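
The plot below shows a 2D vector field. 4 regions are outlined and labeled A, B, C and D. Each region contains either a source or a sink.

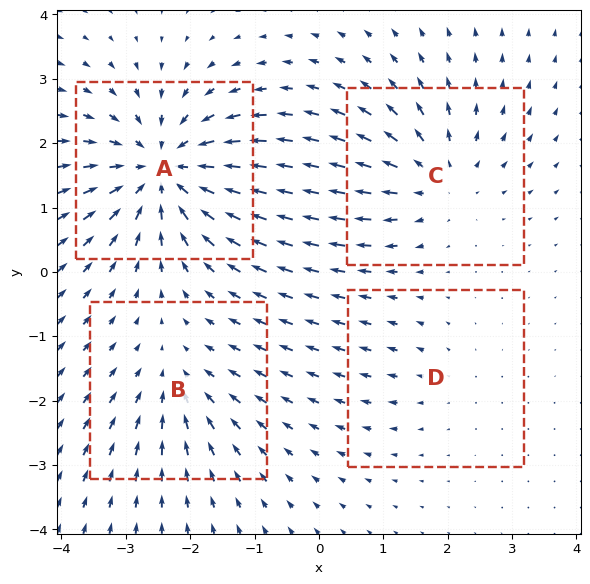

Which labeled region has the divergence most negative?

A

Divergence at each region's feature centre — A: about -7, B: about -3, C: about +5, D: about +2. Region A is most negative.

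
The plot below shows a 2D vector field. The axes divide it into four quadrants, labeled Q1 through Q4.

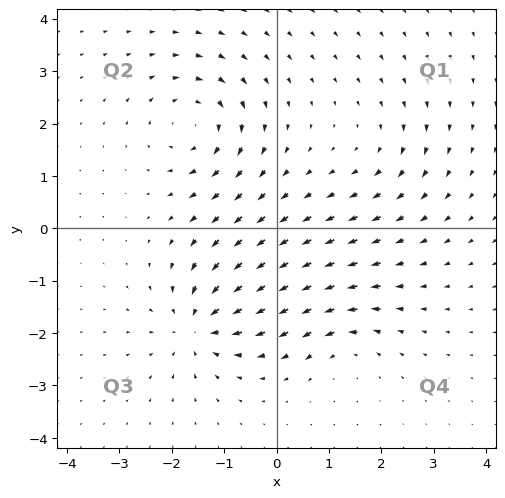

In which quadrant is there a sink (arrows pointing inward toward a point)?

Q3

The sink sits at approximately (-1.5, -1.9), which lies in quadrant Q3. The divergence there is about -6, negative as expected for a sink.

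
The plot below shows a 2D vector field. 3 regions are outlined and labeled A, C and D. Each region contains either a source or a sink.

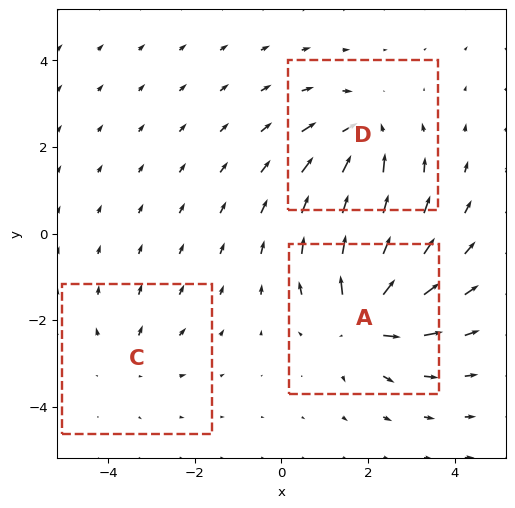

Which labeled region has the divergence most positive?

A

Divergence at each region's feature centre — A: about +6, C: about +2, D: about -4. Region A is most positive.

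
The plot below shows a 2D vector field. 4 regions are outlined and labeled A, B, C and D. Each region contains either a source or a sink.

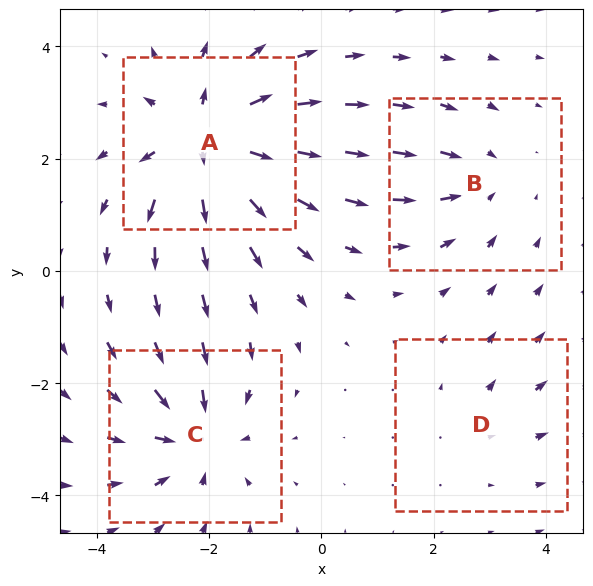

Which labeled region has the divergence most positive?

A

Divergence at each region's feature centre — A: about +7, B: about -3, C: about -5, D: about +2. Region A is most positive.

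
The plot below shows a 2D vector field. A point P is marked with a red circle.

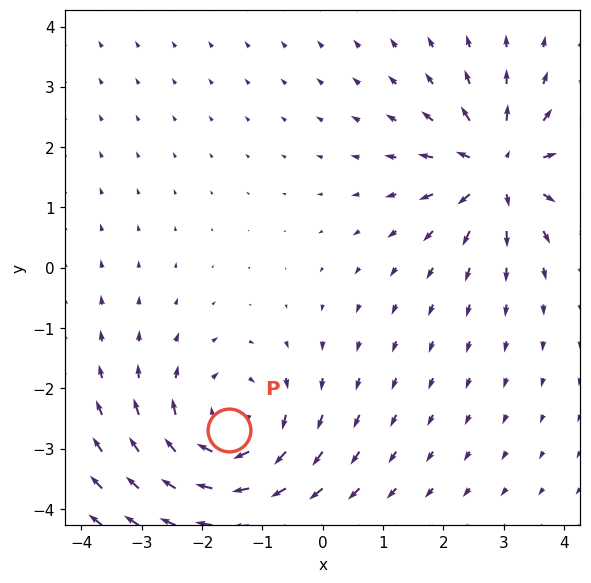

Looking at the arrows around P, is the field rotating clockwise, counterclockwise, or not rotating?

clockwise

Near P at (-1.5, -2.7) the arrows circulate clockwise. The curl (z-component) there is about -4; negative curl means clockwise rotation.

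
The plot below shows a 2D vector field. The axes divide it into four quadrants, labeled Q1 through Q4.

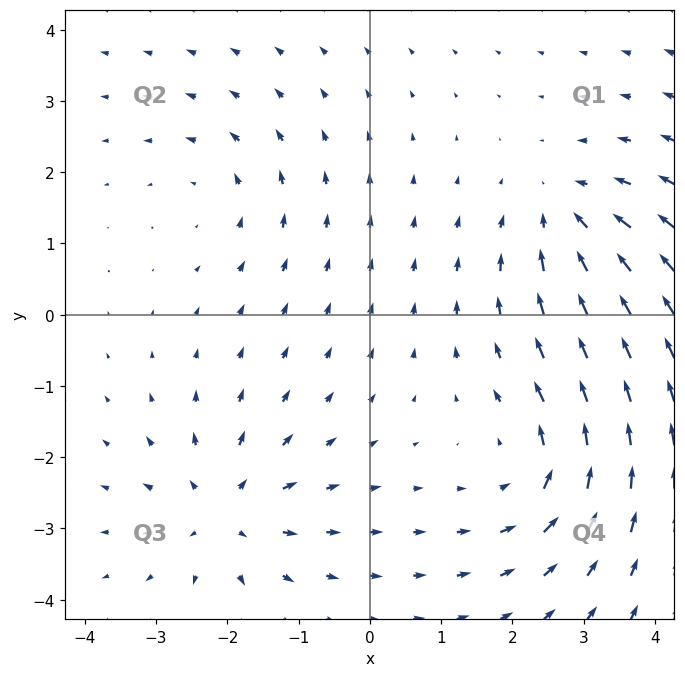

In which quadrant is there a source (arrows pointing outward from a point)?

Q3

The source sits at approximately (-2.0, -2.8), which lies in quadrant Q3. The divergence there is about +5, positive as expected for a source.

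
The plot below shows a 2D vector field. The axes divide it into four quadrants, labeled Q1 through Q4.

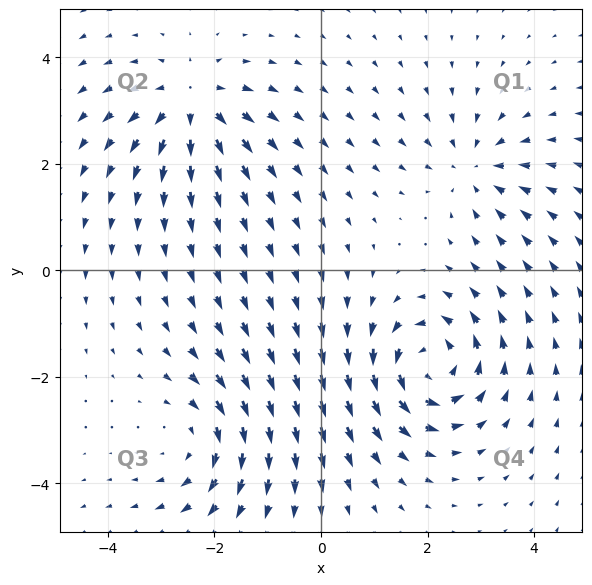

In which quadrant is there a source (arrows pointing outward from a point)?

The source sits at approximately (-2.4, 3.1), which lies in quadrant Q2. The divergence there is about +4, positive as expected for a source.

Q2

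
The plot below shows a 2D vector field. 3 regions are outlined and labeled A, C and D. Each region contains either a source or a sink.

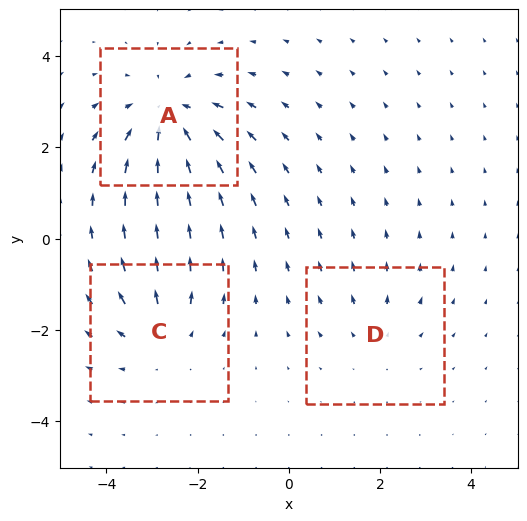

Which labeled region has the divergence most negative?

Divergence at each region's feature centre — A: about -4, C: about +3, D: about +2. Region A is most negative.

A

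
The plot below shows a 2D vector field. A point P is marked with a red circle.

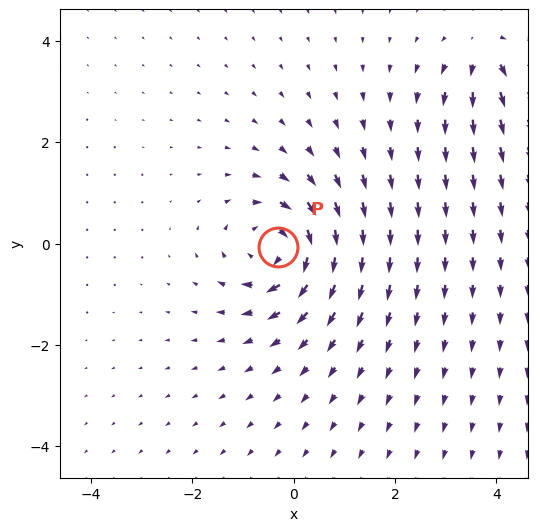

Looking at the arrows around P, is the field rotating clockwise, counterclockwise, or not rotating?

Near P at (-0.3, -0.1) the arrows circulate clockwise. The curl (z-component) there is about -6; negative curl means clockwise rotation.

clockwise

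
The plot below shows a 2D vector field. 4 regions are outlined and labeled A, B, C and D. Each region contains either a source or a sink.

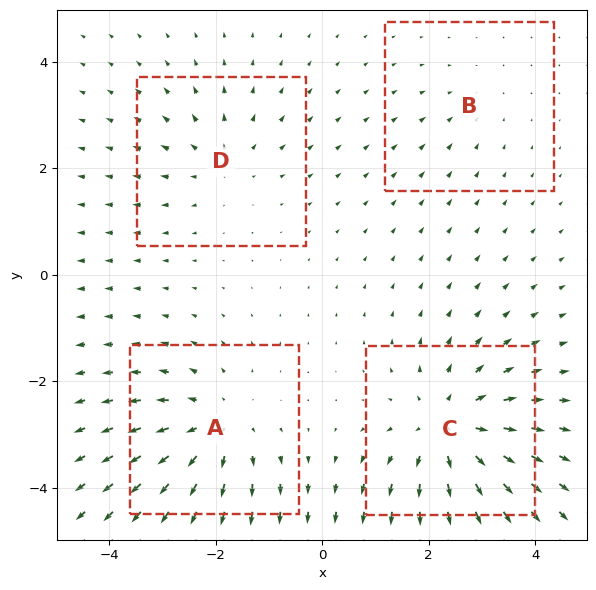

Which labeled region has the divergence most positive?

Divergence at each region's feature centre — A: about +5, B: about -2, C: about +6, D: about +3. Region C is most positive.

C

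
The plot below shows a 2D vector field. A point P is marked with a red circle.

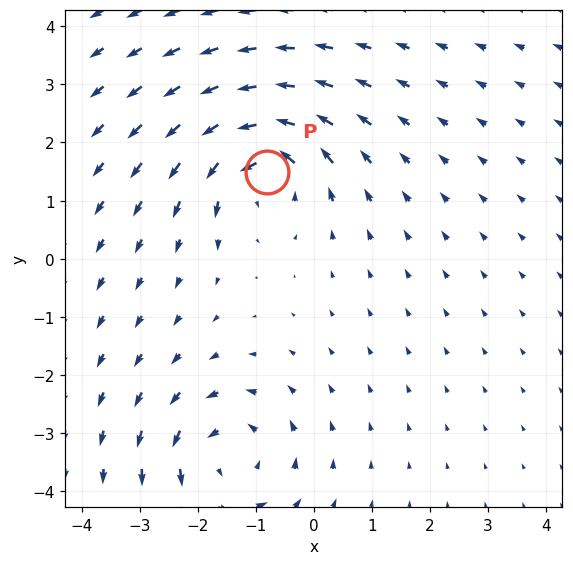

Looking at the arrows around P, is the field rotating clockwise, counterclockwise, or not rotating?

Near P at (-0.8, 1.5) the arrows circulate counterclockwise. The curl (z-component) there is about +5; positive curl means counterclockwise rotation.

counterclockwise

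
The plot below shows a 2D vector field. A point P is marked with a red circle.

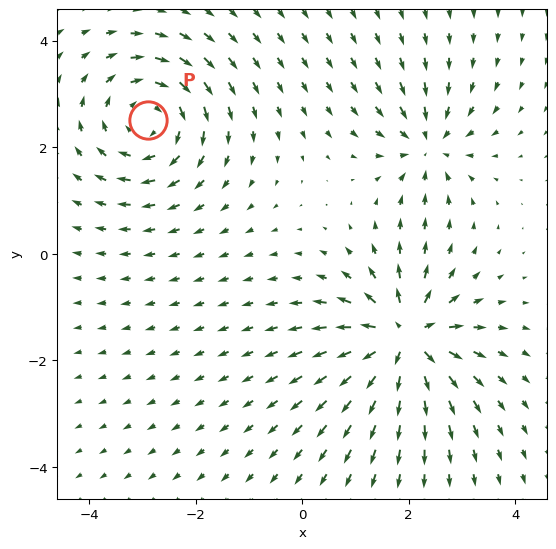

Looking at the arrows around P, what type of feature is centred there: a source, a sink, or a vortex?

vortex

At P (-2.9, 2.5) the arrows circulate clockwise. Divergence ≈0, curl about -4 — near-zero divergence with nonzero curl is a vortex.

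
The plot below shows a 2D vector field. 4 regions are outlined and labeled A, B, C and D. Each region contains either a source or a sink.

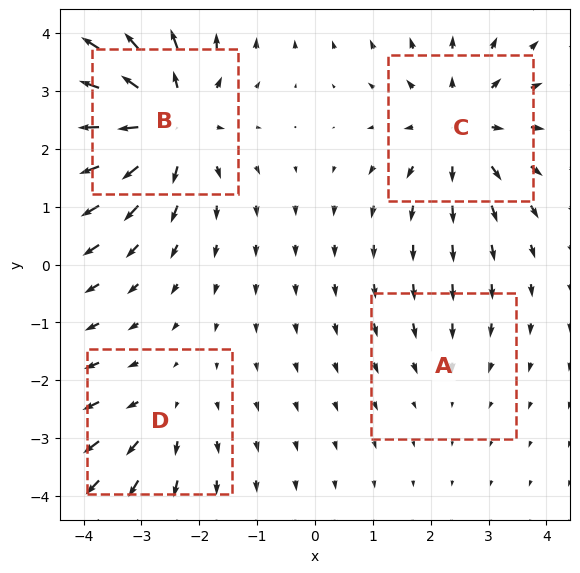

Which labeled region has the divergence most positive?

Divergence at each region's feature centre — A: about -2, B: about +7, C: about +5, D: about +3. Region B is most positive.

B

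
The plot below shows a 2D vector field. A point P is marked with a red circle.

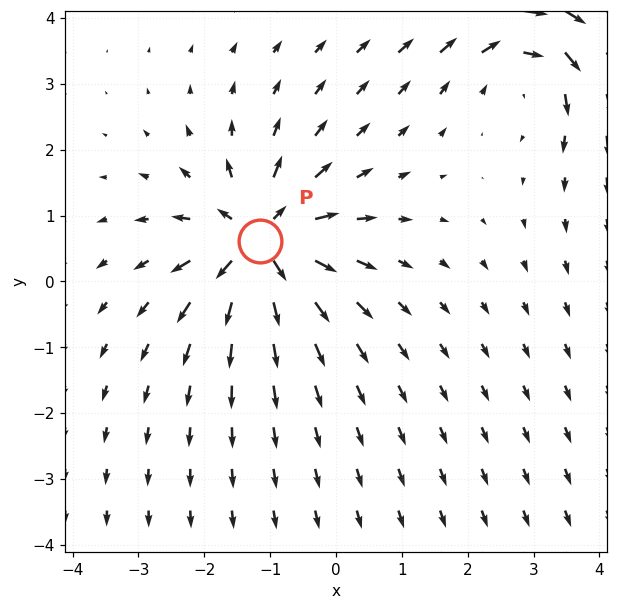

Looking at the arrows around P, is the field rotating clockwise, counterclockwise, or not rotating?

not rotating

Near P at (-1.2, 0.6) the arrows show no circulation. The curl there is ≈0.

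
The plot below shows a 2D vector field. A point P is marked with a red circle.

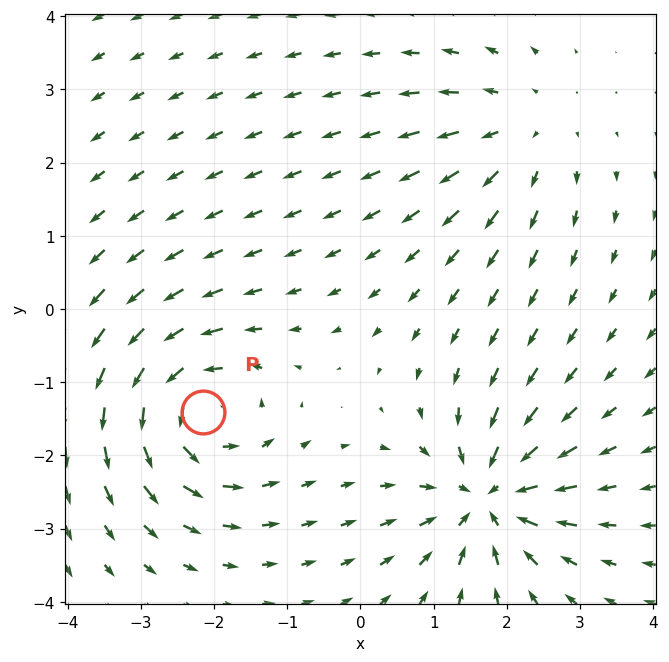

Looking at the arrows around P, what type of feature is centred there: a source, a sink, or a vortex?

At P (-2.2, -1.4) the arrows circulate counterclockwise. Divergence ≈0, curl about +6 — near-zero divergence with nonzero curl is a vortex.

vortex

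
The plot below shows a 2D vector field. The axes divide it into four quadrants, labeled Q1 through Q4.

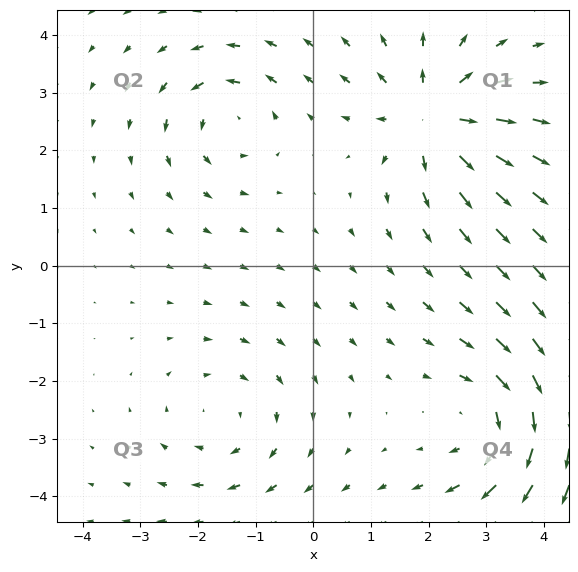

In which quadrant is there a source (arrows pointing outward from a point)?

Q1

The source sits at approximately (2.1, 2.6), which lies in quadrant Q1. The divergence there is about +5, positive as expected for a source.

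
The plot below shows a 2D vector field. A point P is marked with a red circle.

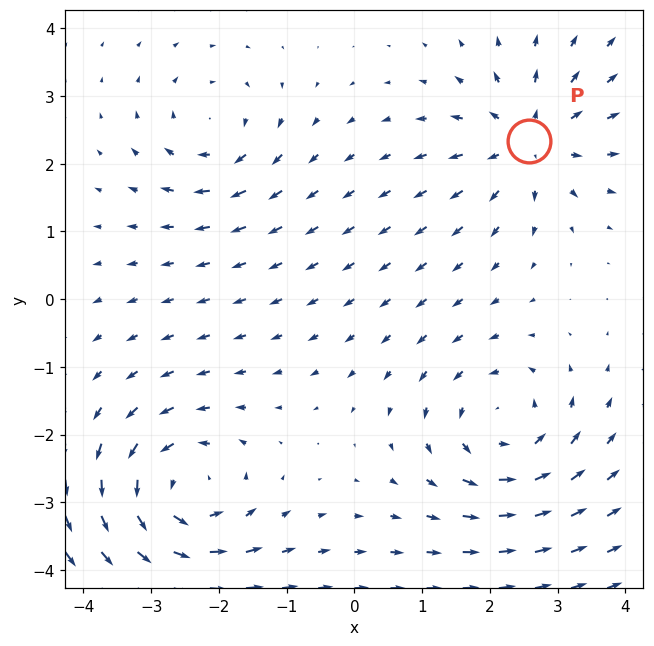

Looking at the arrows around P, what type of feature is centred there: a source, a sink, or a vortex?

source

At P (2.6, 2.3) the arrows spread outward. Divergence about +5, curl ≈0 — positive divergence with near-zero curl is a source.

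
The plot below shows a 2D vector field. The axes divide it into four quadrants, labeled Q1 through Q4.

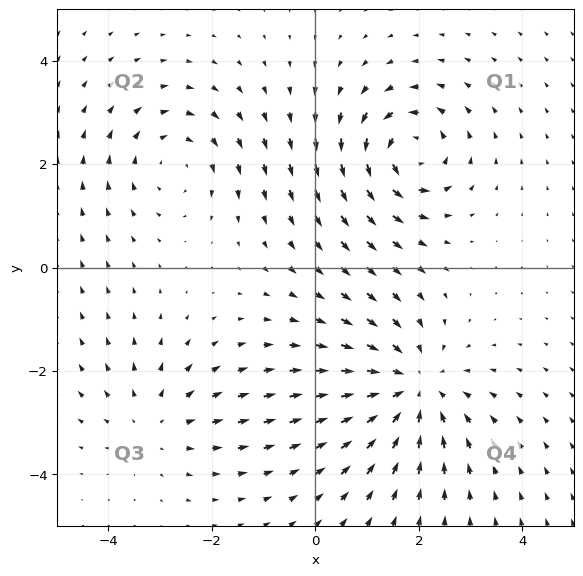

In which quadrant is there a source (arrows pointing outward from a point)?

Q3

The source sits at approximately (-3.1, -3.0), which lies in quadrant Q3. The divergence there is about +2, positive as expected for a source.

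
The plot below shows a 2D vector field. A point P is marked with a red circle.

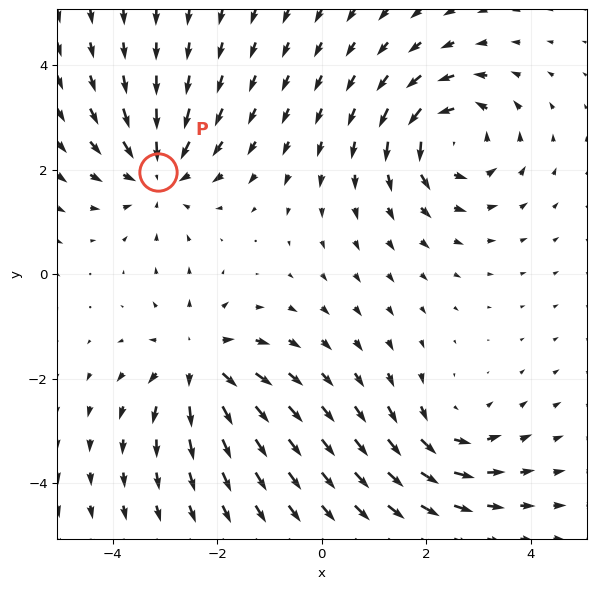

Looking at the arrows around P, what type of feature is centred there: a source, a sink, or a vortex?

sink

At P (-3.1, 2.0) the arrows converge inward. Divergence about -4, curl ≈0 — negative divergence with near-zero curl is a sink.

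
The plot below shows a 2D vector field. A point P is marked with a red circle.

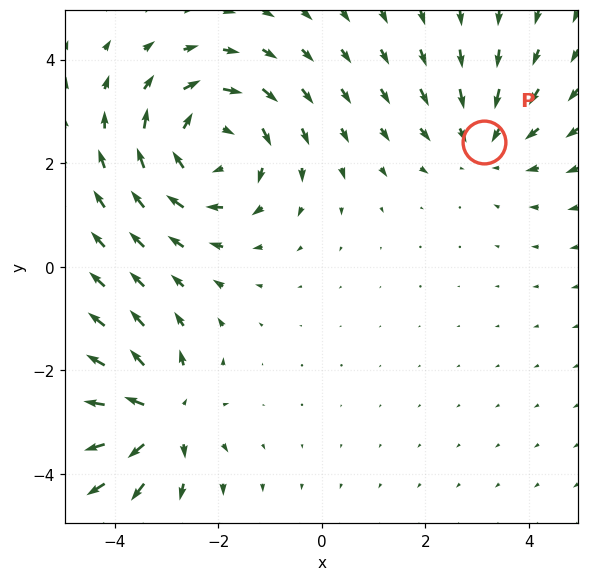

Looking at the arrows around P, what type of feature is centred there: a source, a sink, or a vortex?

sink

At P (3.1, 2.4) the arrows converge inward. Divergence about -2, curl ≈0 — negative divergence with near-zero curl is a sink.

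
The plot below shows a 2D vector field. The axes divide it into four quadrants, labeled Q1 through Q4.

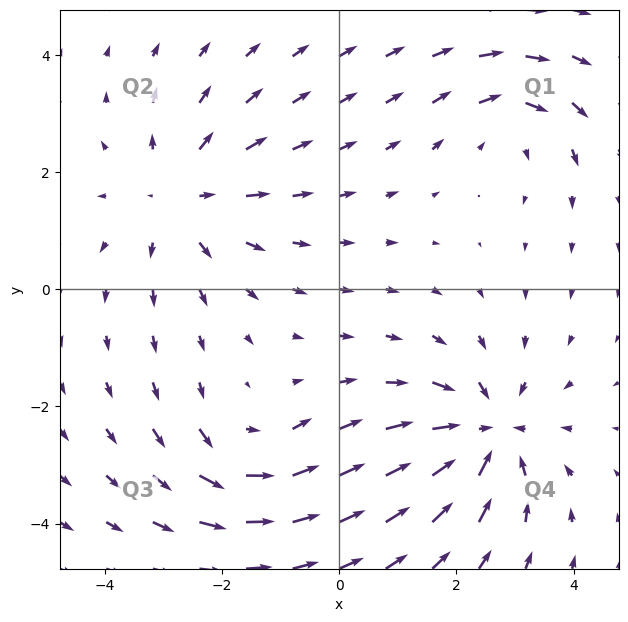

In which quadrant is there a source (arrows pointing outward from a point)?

Q2

The source sits at approximately (-2.7, 1.6), which lies in quadrant Q2. The divergence there is about +3, positive as expected for a source.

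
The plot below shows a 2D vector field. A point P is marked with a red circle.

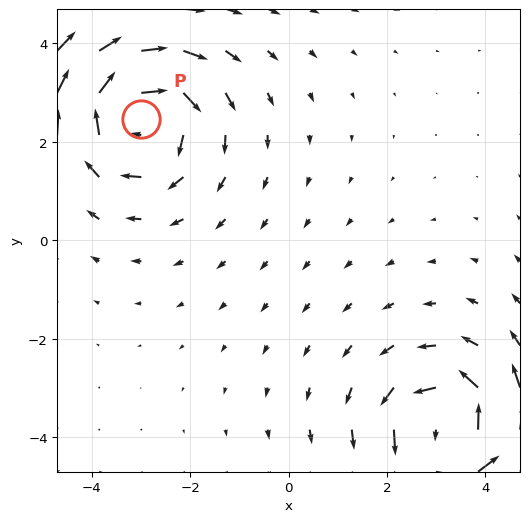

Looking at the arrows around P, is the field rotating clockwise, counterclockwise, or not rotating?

clockwise

Near P at (-3.0, 2.5) the arrows circulate clockwise. The curl (z-component) there is about -4; negative curl means clockwise rotation.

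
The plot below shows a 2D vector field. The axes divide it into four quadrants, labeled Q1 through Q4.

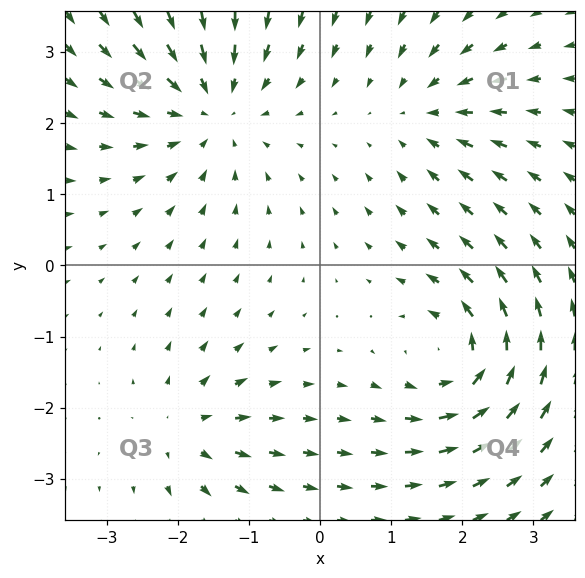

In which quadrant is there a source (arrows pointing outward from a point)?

The source sits at approximately (-1.9, -2.3), which lies in quadrant Q3. The divergence there is about +4, positive as expected for a source.

Q3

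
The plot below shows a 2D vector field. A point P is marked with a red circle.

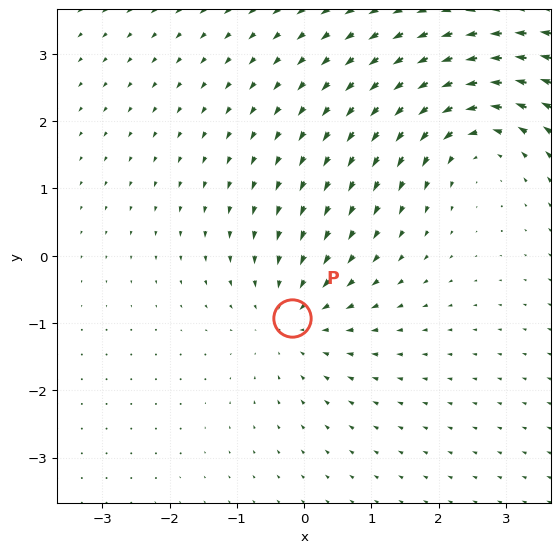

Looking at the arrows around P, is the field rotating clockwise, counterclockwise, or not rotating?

not rotating

Near P at (-0.2, -0.9) the arrows show no circulation. The curl there is ≈0.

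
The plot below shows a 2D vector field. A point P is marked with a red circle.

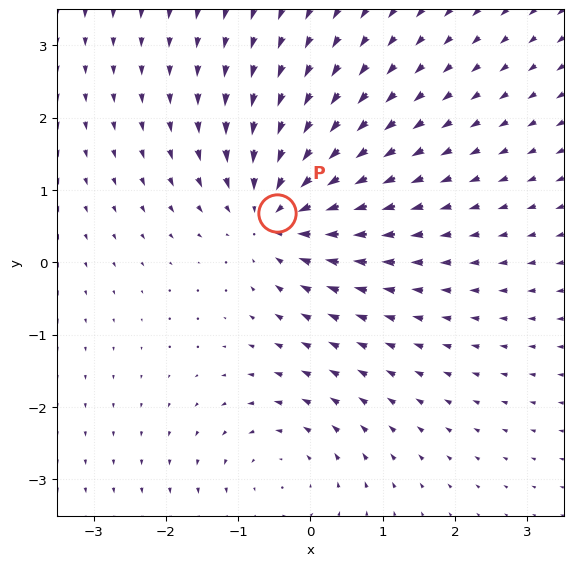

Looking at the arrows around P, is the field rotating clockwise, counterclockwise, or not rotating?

not rotating

Near P at (-0.5, 0.7) the arrows show no circulation. The curl there is ≈0.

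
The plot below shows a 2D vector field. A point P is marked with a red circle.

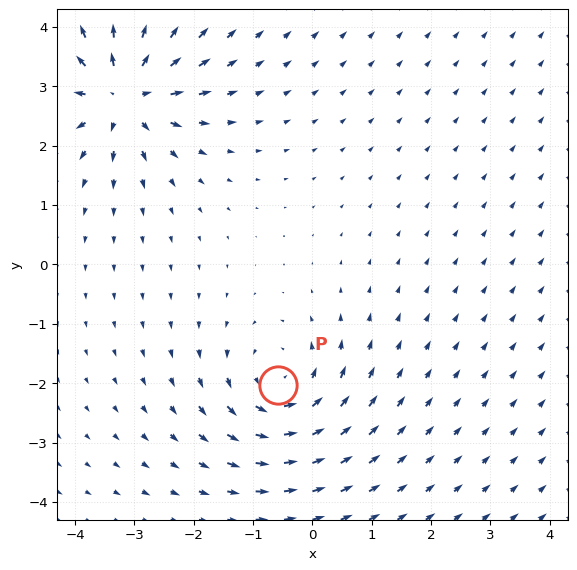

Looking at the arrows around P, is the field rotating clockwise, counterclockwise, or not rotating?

counterclockwise

Near P at (-0.6, -2.0) the arrows circulate counterclockwise. The curl (z-component) there is about +5; positive curl means counterclockwise rotation.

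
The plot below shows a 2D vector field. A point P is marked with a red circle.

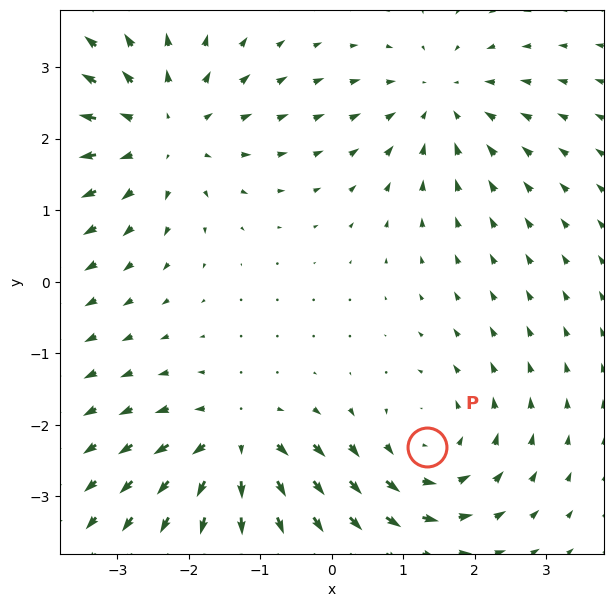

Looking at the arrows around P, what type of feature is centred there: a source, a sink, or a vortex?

At P (1.3, -2.3) the arrows circulate counterclockwise. Divergence ≈0, curl about +3 — near-zero divergence with nonzero curl is a vortex.

vortex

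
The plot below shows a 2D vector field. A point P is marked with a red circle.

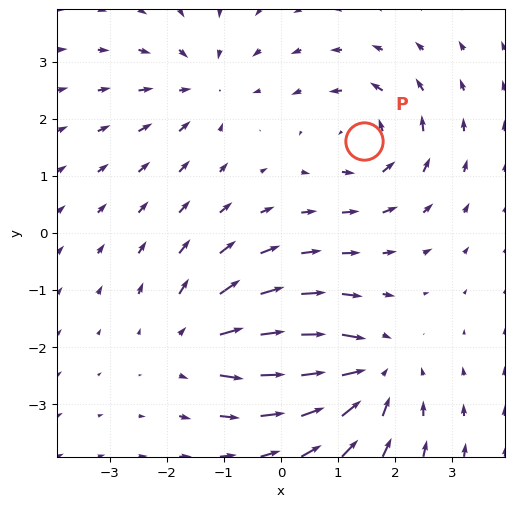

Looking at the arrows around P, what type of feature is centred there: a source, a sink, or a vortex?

At P (1.5, 1.6) the arrows circulate counterclockwise. Divergence ≈0, curl about +4 — near-zero divergence with nonzero curl is a vortex.

vortex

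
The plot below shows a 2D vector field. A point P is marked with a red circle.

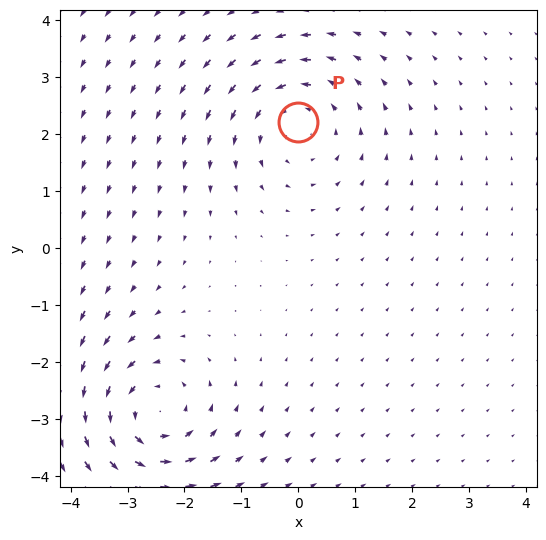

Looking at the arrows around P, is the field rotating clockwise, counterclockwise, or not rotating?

Near P at (-0.0, 2.2) the arrows circulate counterclockwise. The curl (z-component) there is about +2; positive curl means counterclockwise rotation.

counterclockwise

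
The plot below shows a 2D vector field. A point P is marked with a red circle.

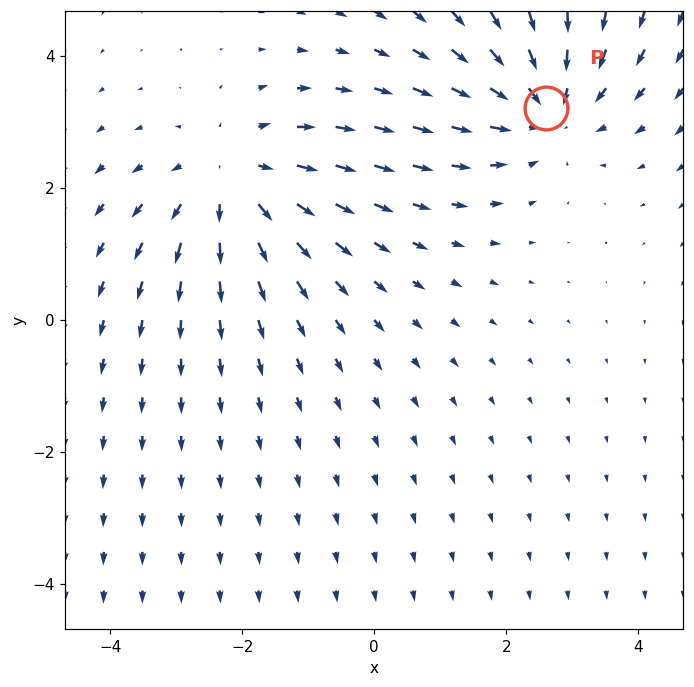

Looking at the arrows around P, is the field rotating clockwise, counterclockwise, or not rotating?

Near P at (2.6, 3.2) the arrows show no circulation. The curl there is ≈0.

not rotating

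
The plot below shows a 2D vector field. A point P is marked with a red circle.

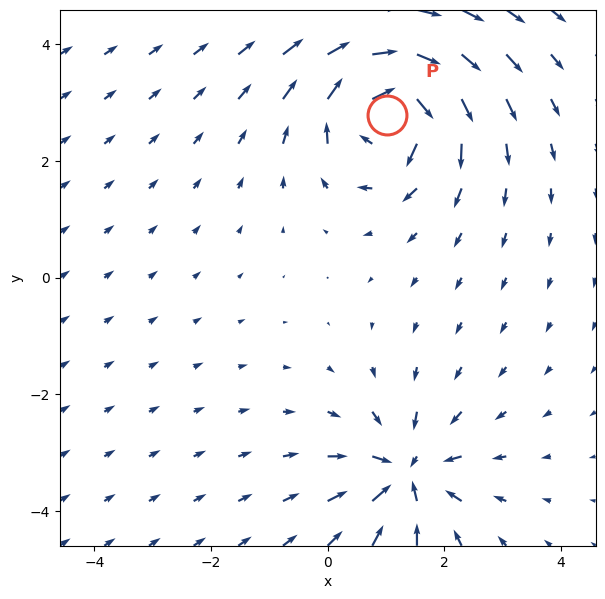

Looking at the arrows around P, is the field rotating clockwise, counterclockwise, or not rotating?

Near P at (1.0, 2.8) the arrows circulate clockwise. The curl (z-component) there is about -6; negative curl means clockwise rotation.

clockwise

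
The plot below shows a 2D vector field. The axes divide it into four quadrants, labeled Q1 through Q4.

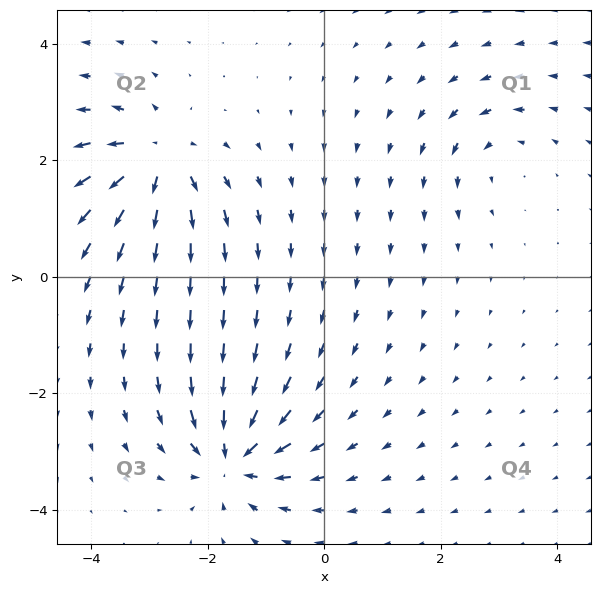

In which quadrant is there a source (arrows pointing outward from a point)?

Q2

The source sits at approximately (-2.9, 2.0), which lies in quadrant Q2. The divergence there is about +7, positive as expected for a source.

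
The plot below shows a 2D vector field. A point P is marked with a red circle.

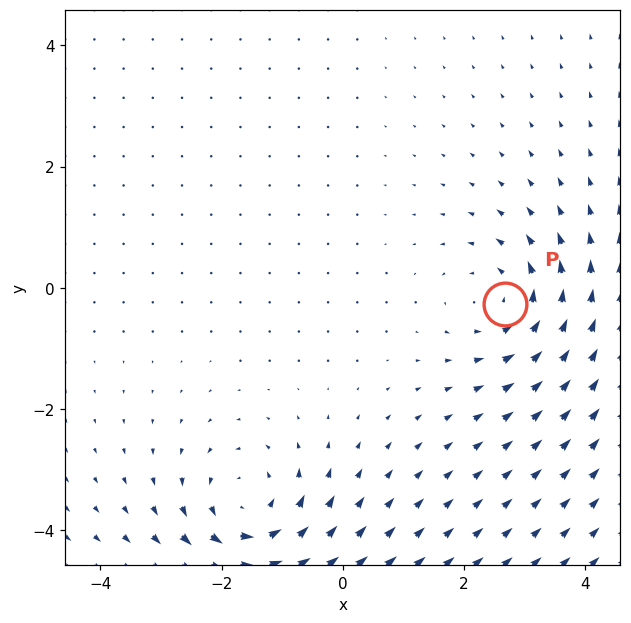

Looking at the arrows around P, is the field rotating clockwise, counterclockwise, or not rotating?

counterclockwise

Near P at (2.7, -0.3) the arrows circulate counterclockwise. The curl (z-component) there is about +4; positive curl means counterclockwise rotation.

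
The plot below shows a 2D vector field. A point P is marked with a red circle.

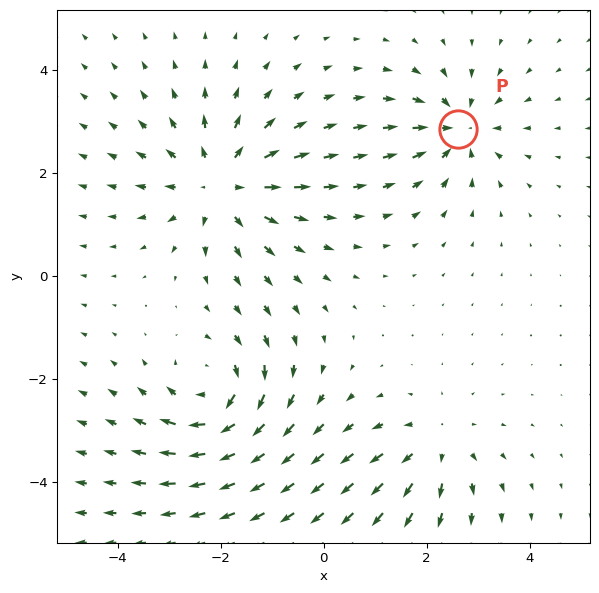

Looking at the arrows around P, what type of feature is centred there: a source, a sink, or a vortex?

sink

At P (2.6, 2.9) the arrows converge inward. Divergence about -4, curl ≈0 — negative divergence with near-zero curl is a sink.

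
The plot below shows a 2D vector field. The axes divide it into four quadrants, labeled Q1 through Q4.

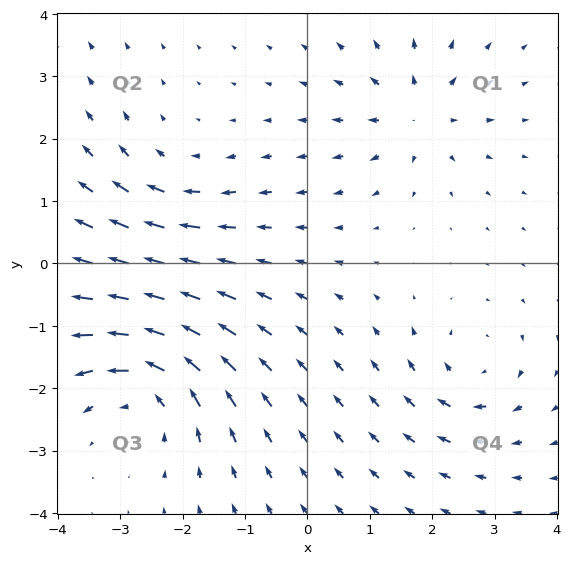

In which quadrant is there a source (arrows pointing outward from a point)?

The source sits at approximately (1.8, 2.4), which lies in quadrant Q1. The divergence there is about +4, positive as expected for a source.

Q1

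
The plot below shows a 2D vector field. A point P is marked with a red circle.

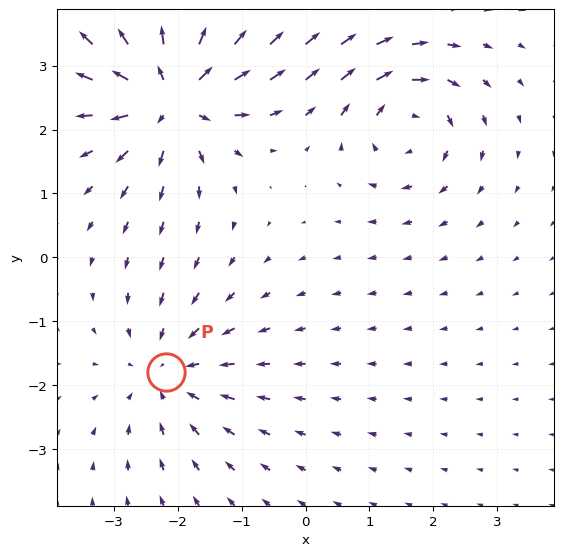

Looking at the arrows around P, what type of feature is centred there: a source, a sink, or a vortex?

sink

At P (-2.2, -1.8) the arrows converge inward. Divergence about -3, curl ≈0 — negative divergence with near-zero curl is a sink.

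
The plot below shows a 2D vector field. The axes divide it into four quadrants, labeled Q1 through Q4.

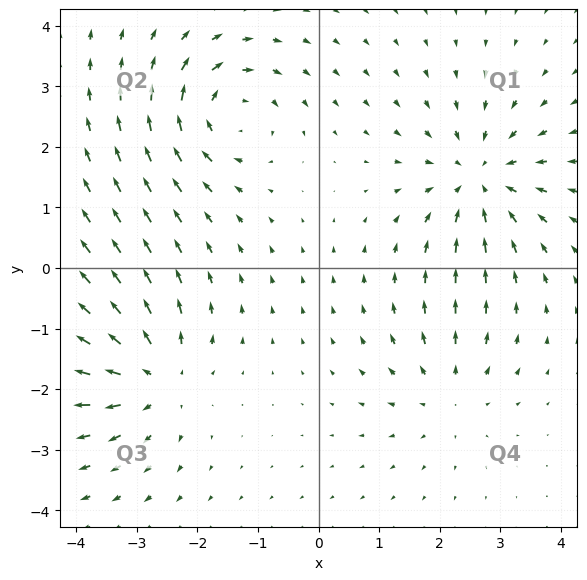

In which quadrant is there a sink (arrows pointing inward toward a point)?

Q1

The sink sits at approximately (2.6, 1.5), which lies in quadrant Q1. The divergence there is about -4, negative as expected for a sink.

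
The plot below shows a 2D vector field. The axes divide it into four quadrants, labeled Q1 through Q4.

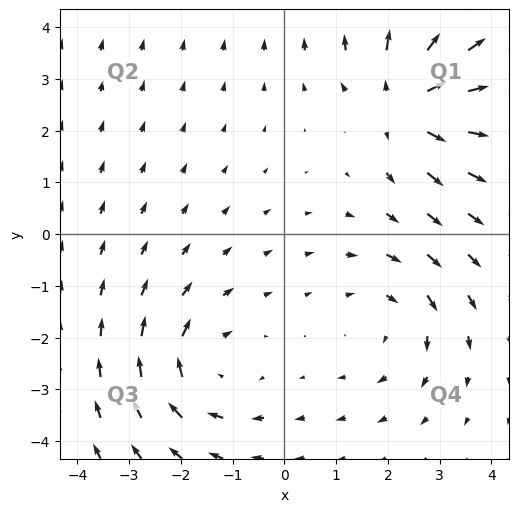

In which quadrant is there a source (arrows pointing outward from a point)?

Q1

The source sits at approximately (2.4, 2.5), which lies in quadrant Q1. The divergence there is about +5, positive as expected for a source.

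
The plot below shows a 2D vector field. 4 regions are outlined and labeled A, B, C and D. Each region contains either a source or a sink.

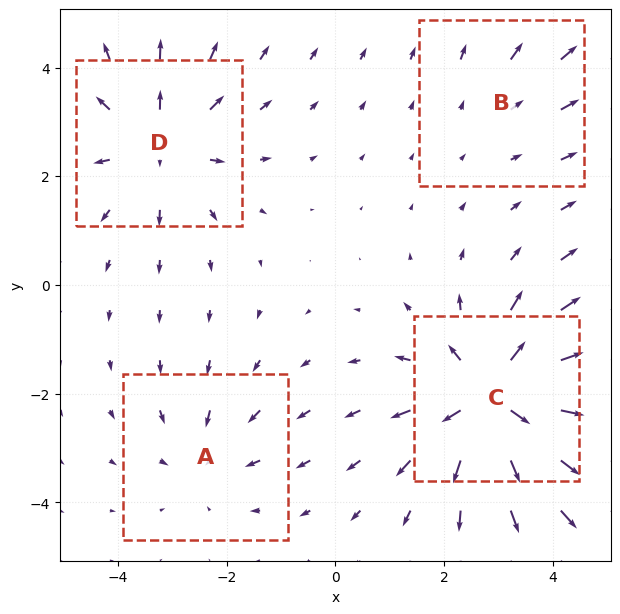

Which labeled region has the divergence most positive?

Divergence at each region's feature centre — A: about -3, B: about +2, C: about +7, D: about +5. Region C is most positive.

C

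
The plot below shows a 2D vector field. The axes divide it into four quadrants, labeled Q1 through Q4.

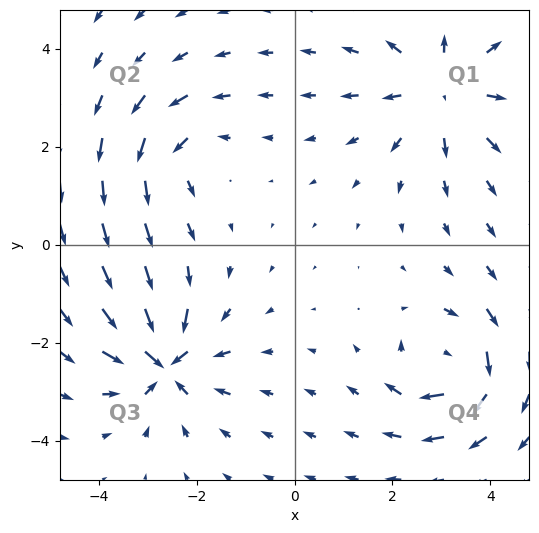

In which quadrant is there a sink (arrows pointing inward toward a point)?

Q3

The sink sits at approximately (-2.7, -2.4), which lies in quadrant Q3. The divergence there is about -6, negative as expected for a sink.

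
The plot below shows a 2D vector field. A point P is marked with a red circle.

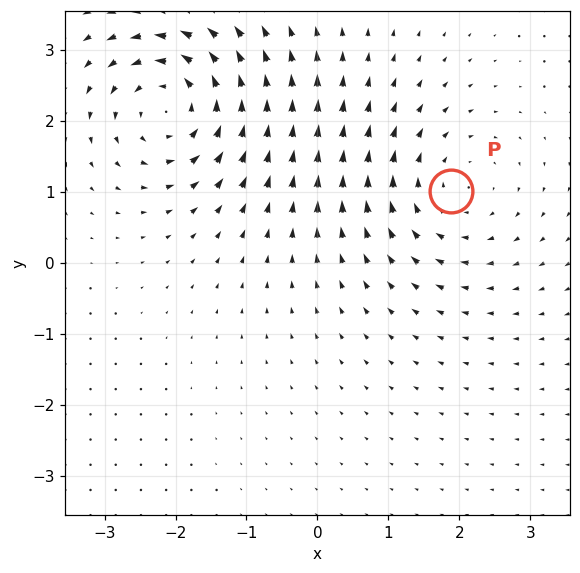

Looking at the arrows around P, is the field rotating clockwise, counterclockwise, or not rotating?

clockwise

Near P at (1.9, 1.0) the arrows circulate clockwise. The curl (z-component) there is about -3; negative curl means clockwise rotation.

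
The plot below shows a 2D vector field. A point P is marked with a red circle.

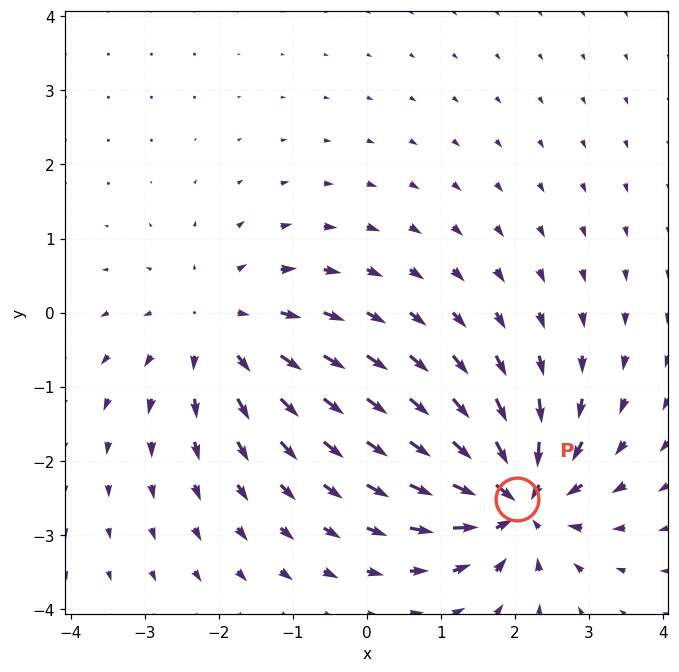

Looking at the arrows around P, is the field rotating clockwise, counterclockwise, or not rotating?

not rotating

Near P at (2.0, -2.5) the arrows show no circulation. The curl there is ≈0.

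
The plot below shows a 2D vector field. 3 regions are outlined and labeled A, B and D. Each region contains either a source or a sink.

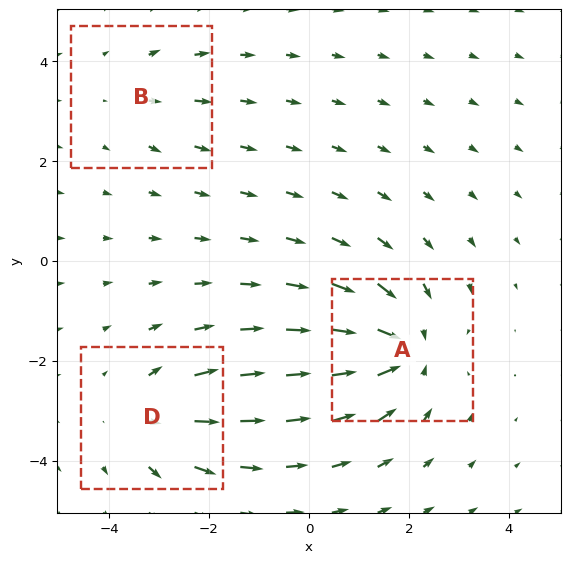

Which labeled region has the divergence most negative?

A

Divergence at each region's feature centre — A: about -5, B: about +2, D: about +3. Region A is most negative.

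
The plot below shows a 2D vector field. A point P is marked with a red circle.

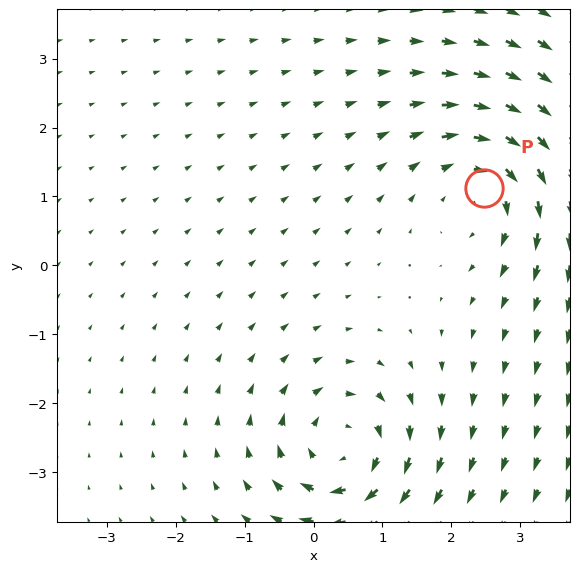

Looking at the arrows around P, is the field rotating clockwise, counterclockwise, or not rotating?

Near P at (2.5, 1.1) the arrows circulate clockwise. The curl (z-component) there is about -4; negative curl means clockwise rotation.

clockwise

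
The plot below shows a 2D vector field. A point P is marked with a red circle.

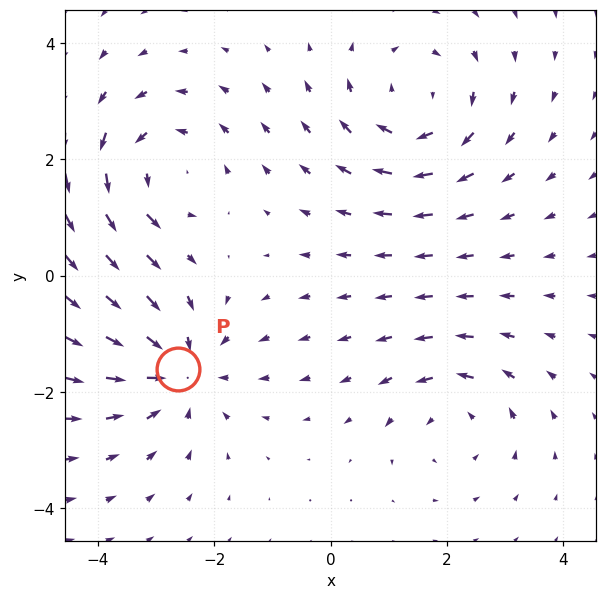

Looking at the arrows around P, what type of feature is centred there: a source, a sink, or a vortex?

sink

At P (-2.6, -1.6) the arrows converge inward. Divergence about -4, curl ≈0 — negative divergence with near-zero curl is a sink.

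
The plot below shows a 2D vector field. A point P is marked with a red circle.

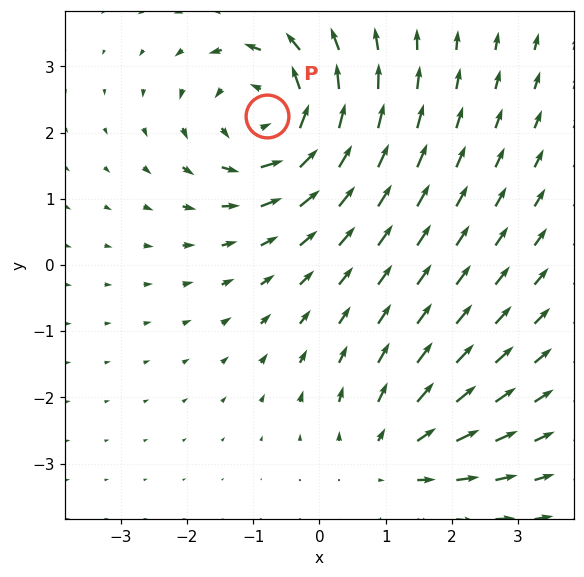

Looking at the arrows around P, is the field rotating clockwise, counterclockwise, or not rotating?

counterclockwise

Near P at (-0.8, 2.3) the arrows circulate counterclockwise. The curl (z-component) there is about +4; positive curl means counterclockwise rotation.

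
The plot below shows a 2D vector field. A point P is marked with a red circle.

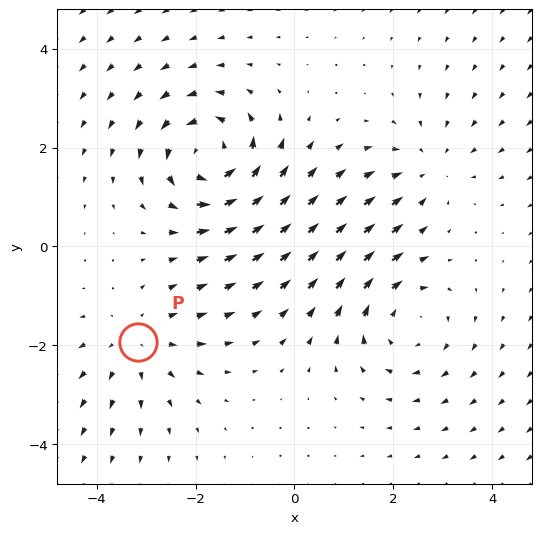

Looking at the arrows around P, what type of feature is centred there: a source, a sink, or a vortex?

source

At P (-3.2, -1.9) the arrows spread outward. Divergence about +2, curl ≈0 — positive divergence with near-zero curl is a source.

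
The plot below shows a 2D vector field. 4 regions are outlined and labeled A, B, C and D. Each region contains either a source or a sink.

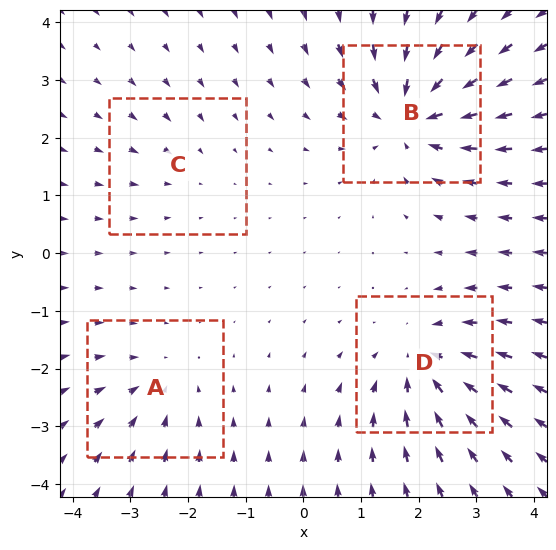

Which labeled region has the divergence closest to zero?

Divergence at each region's feature centre — A: about -3, B: about -7, C: about -2, D: about -5. Region C is closest to zero.

C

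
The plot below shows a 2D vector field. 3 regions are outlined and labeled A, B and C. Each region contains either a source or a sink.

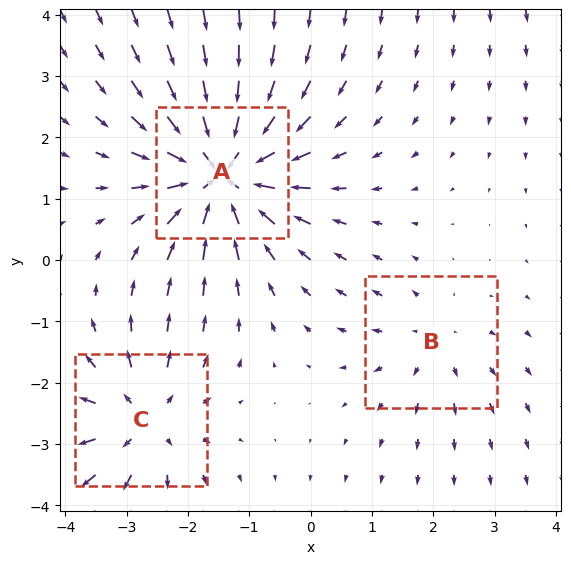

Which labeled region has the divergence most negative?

Divergence at each region's feature centre — A: about -5, B: about +2, C: about +3. Region A is most negative.

A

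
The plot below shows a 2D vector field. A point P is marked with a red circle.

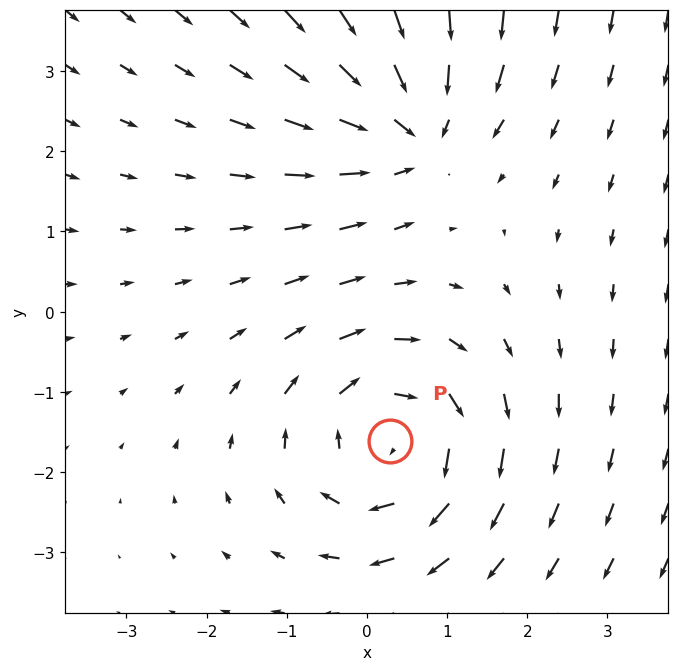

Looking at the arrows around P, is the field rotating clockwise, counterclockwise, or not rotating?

clockwise

Near P at (0.3, -1.6) the arrows circulate clockwise. The curl (z-component) there is about -5; negative curl means clockwise rotation.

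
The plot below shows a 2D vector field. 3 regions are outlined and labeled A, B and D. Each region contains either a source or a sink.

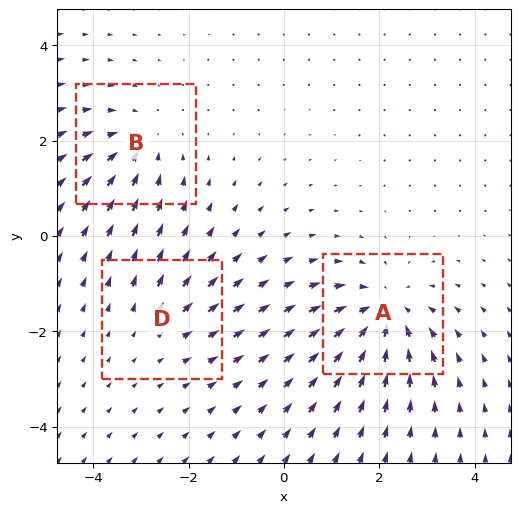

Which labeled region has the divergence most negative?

Divergence at each region's feature centre — A: about -4, B: about -3, D: about +2. Region A is most negative.

A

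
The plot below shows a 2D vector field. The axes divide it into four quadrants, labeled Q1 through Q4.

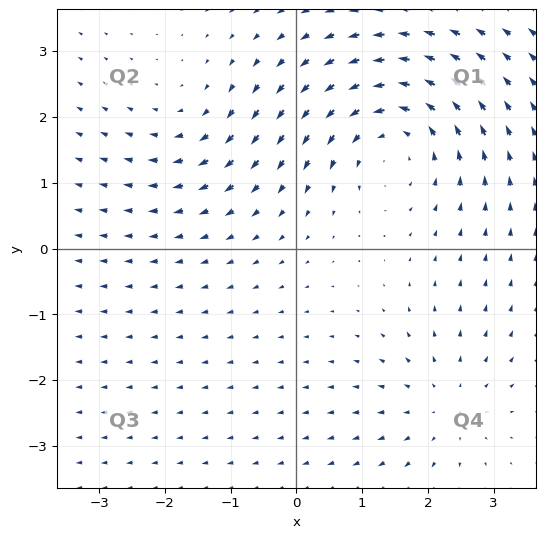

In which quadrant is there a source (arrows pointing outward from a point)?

The source sits at approximately (2.3, -2.4), which lies in quadrant Q4. The divergence there is about +3, positive as expected for a source.

Q4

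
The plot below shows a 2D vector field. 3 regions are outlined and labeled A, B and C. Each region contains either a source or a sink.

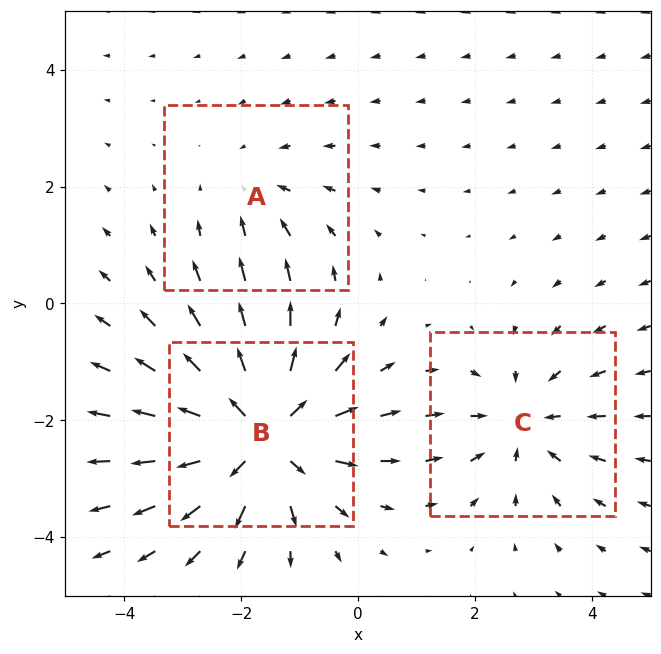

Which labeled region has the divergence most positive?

Divergence at each region's feature centre — A: about -2, B: about +5, C: about -3. Region B is most positive.

B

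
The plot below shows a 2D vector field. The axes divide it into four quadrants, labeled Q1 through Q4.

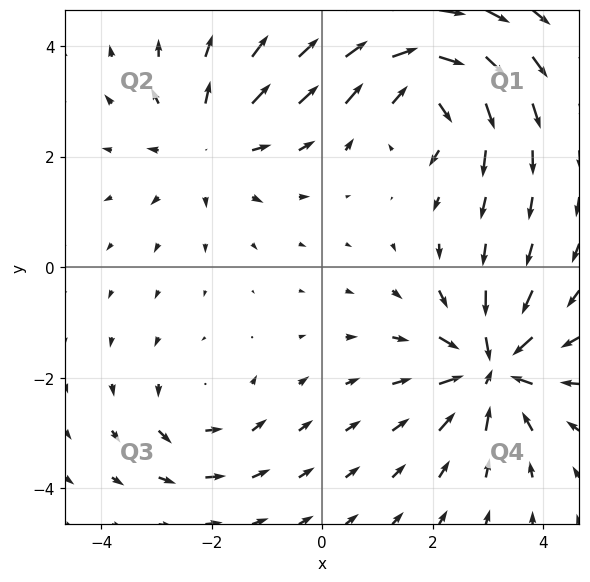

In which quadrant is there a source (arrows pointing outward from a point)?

Q2

The source sits at approximately (-2.1, 2.3), which lies in quadrant Q2. The divergence there is about +3, positive as expected for a source.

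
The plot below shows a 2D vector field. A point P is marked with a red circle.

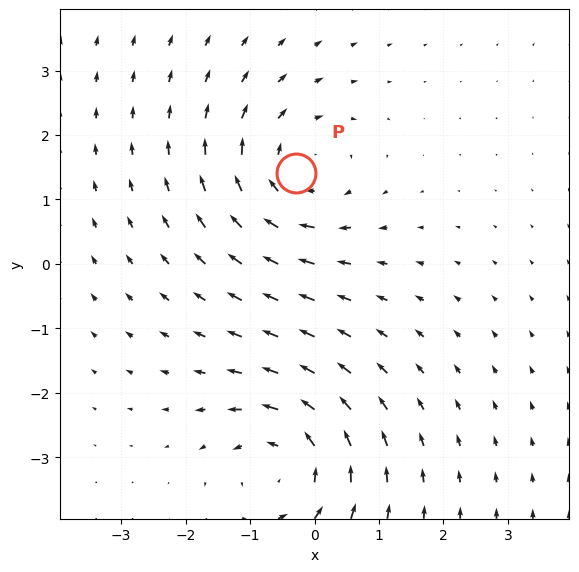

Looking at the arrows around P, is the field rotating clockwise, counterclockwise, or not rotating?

clockwise

Near P at (-0.3, 1.4) the arrows circulate clockwise. The curl (z-component) there is about -4; negative curl means clockwise rotation.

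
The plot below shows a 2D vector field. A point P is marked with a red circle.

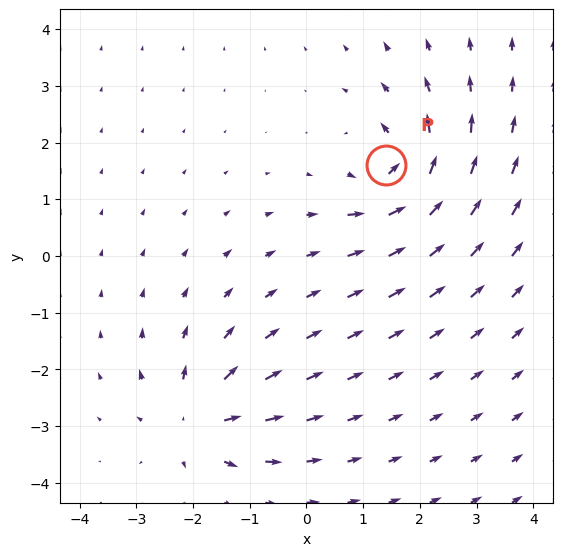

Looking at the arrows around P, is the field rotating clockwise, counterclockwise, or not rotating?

counterclockwise

Near P at (1.4, 1.6) the arrows circulate counterclockwise. The curl (z-component) there is about +5; positive curl means counterclockwise rotation.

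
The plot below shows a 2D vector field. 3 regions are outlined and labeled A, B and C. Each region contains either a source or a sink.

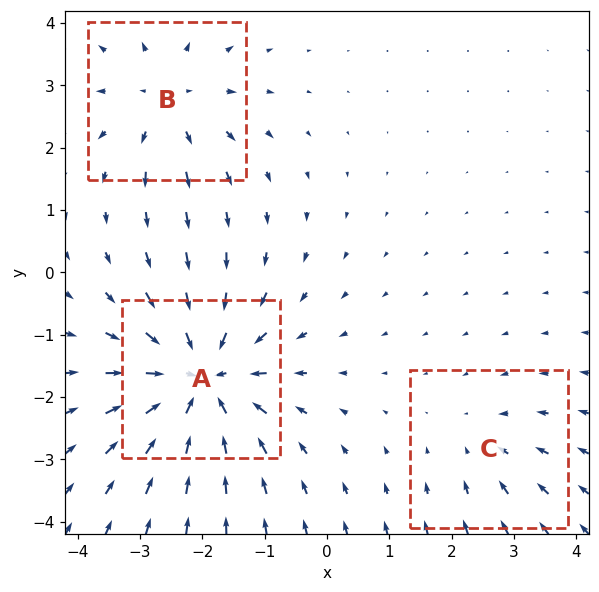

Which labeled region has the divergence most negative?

A

Divergence at each region's feature centre — A: about -6, B: about +3, C: about -2. Region A is most negative.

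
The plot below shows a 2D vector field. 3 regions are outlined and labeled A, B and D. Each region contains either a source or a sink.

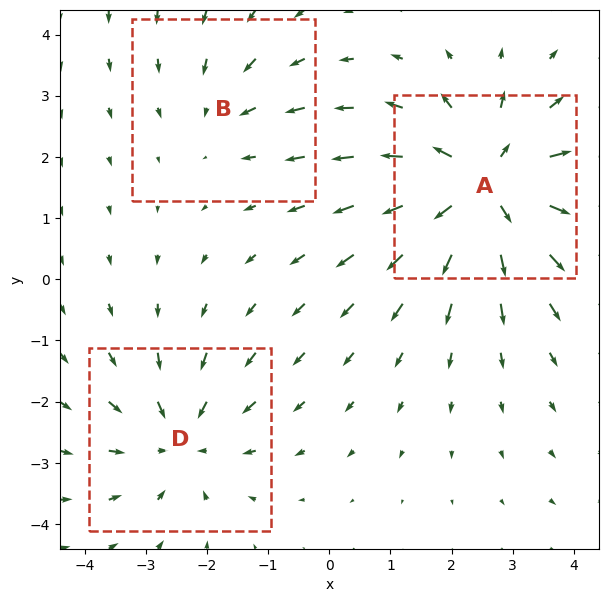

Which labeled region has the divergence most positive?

A

Divergence at each region's feature centre — A: about +5, B: about -2, D: about -3. Region A is most positive.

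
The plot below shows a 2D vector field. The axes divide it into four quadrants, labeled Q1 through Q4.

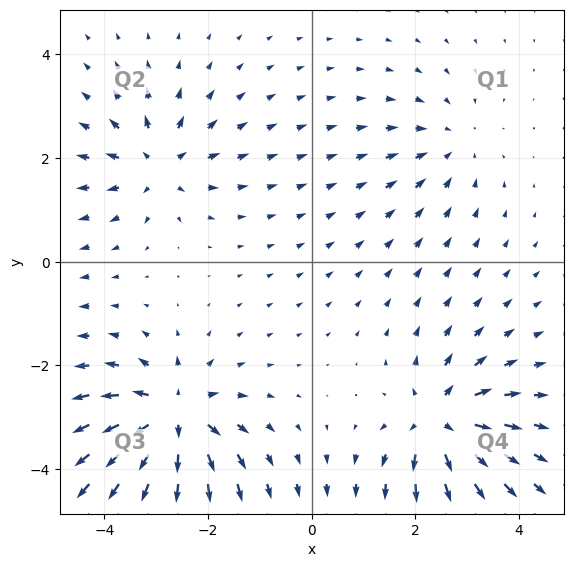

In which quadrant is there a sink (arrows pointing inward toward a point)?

The sink sits at approximately (2.7, 2.3), which lies in quadrant Q1. The divergence there is about -3, negative as expected for a sink.

Q1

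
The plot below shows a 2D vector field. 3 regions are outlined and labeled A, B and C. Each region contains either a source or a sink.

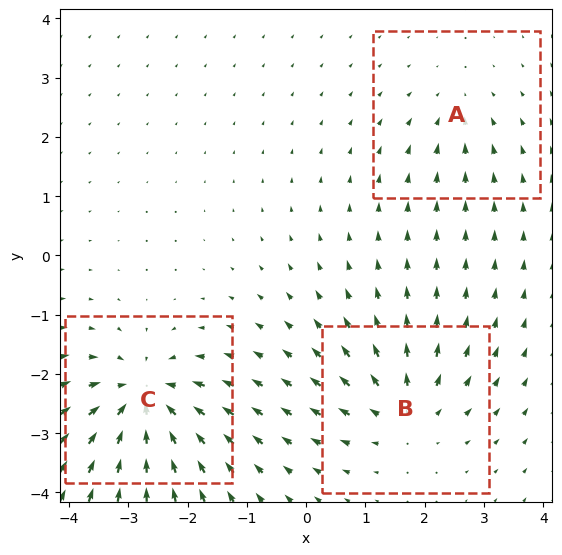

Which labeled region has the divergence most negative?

C

Divergence at each region's feature centre — A: about -2, B: about +4, C: about -6. Region C is most negative.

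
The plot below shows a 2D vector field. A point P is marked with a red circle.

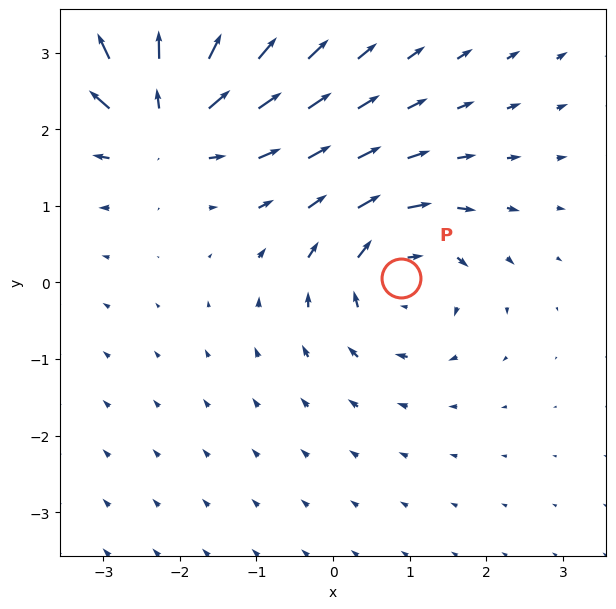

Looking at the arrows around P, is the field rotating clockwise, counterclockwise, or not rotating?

clockwise

Near P at (0.9, 0.1) the arrows circulate clockwise. The curl (z-component) there is about -4; negative curl means clockwise rotation.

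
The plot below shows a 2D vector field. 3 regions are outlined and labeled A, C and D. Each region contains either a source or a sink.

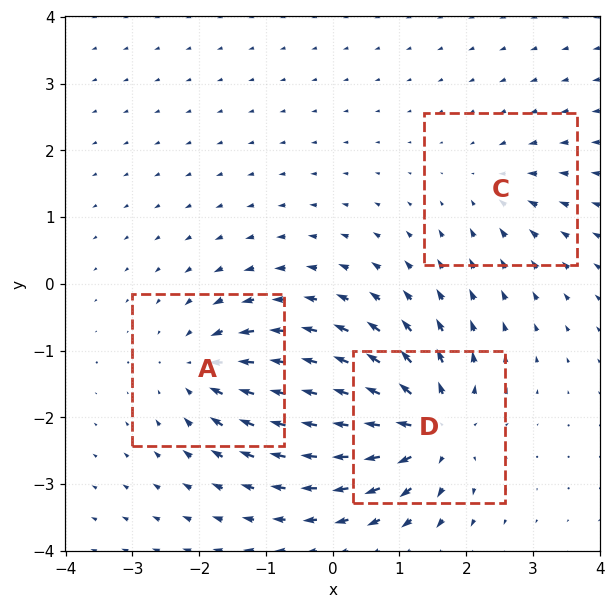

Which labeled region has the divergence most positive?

D

Divergence at each region's feature centre — A: about -4, C: about -3, D: about +6. Region D is most positive.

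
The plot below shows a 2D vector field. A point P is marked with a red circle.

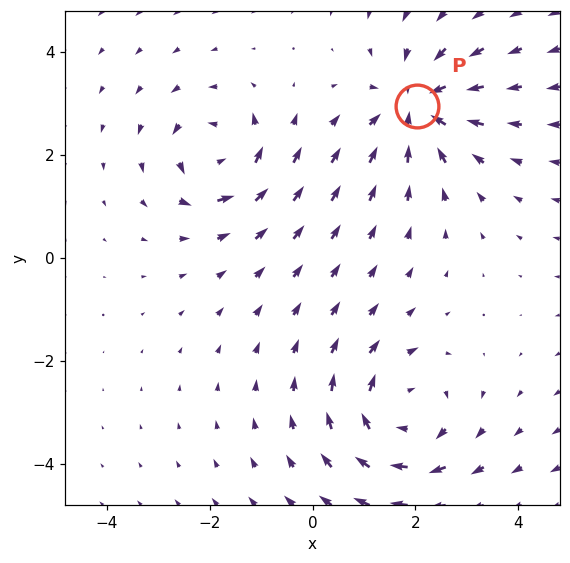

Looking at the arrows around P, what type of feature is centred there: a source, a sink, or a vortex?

sink

At P (2.0, 2.9) the arrows converge inward. Divergence about -4, curl ≈0 — negative divergence with near-zero curl is a sink.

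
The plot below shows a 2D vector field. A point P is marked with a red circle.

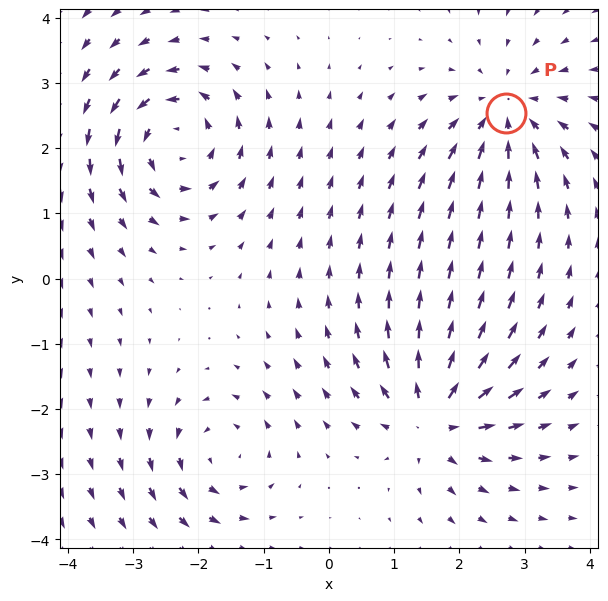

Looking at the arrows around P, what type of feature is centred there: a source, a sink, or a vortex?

At P (2.7, 2.5) the arrows converge inward. Divergence about -4, curl ≈0 — negative divergence with near-zero curl is a sink.

sink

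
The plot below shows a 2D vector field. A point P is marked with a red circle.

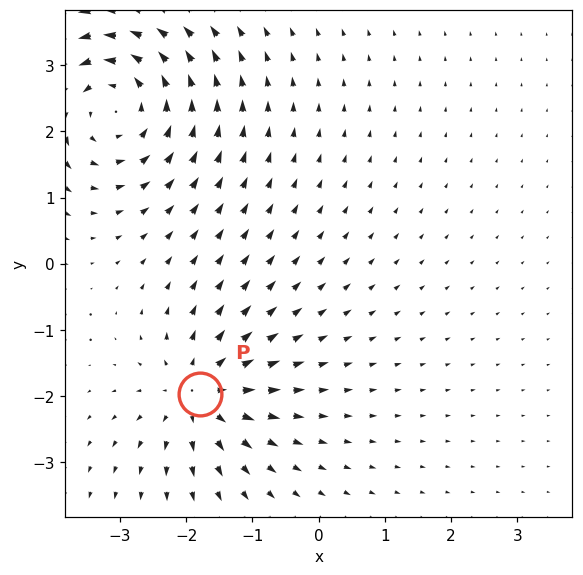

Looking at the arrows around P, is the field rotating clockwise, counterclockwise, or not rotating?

Near P at (-1.8, -2.0) the arrows show no circulation. The curl there is ≈0.

not rotating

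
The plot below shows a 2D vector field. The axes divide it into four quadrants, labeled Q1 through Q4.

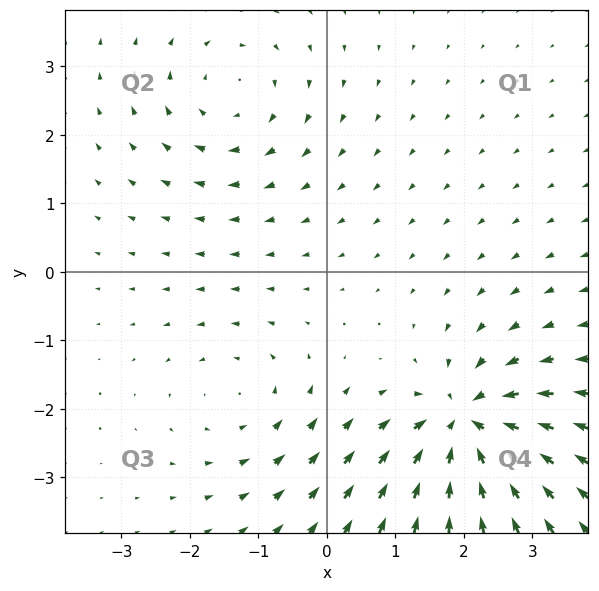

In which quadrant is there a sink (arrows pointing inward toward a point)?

The sink sits at approximately (2.0, -2.2), which lies in quadrant Q4. The divergence there is about -6, negative as expected for a sink.

Q4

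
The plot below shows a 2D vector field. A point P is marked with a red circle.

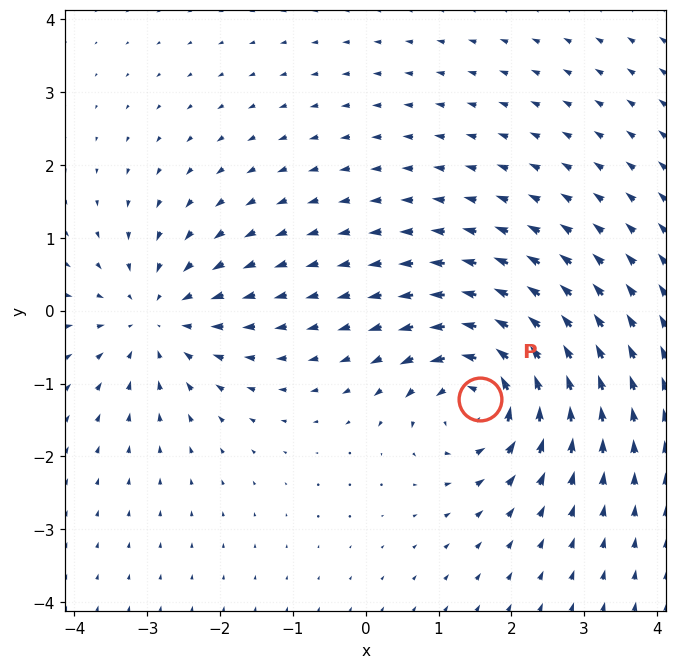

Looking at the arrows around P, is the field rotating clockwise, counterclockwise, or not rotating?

Near P at (1.6, -1.2) the arrows circulate counterclockwise. The curl (z-component) there is about +6; positive curl means counterclockwise rotation.

counterclockwise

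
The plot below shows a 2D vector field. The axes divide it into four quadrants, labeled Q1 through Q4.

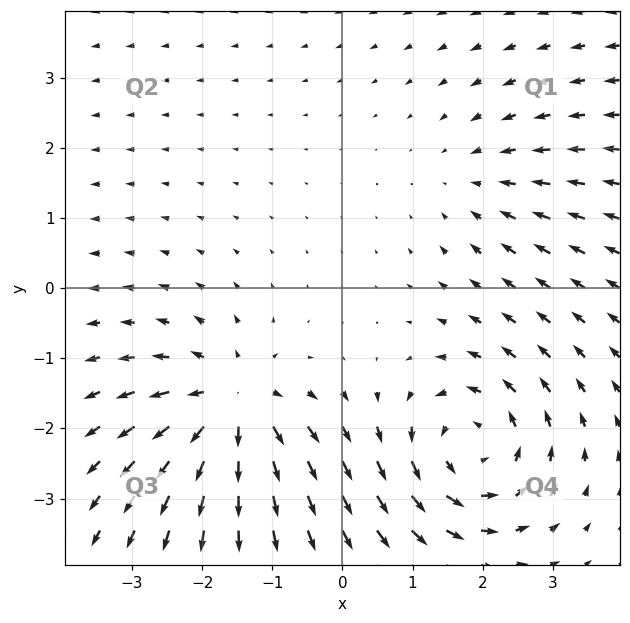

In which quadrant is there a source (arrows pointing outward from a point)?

The source sits at approximately (-1.6, -1.7), which lies in quadrant Q3. The divergence there is about +6, positive as expected for a source.

Q3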